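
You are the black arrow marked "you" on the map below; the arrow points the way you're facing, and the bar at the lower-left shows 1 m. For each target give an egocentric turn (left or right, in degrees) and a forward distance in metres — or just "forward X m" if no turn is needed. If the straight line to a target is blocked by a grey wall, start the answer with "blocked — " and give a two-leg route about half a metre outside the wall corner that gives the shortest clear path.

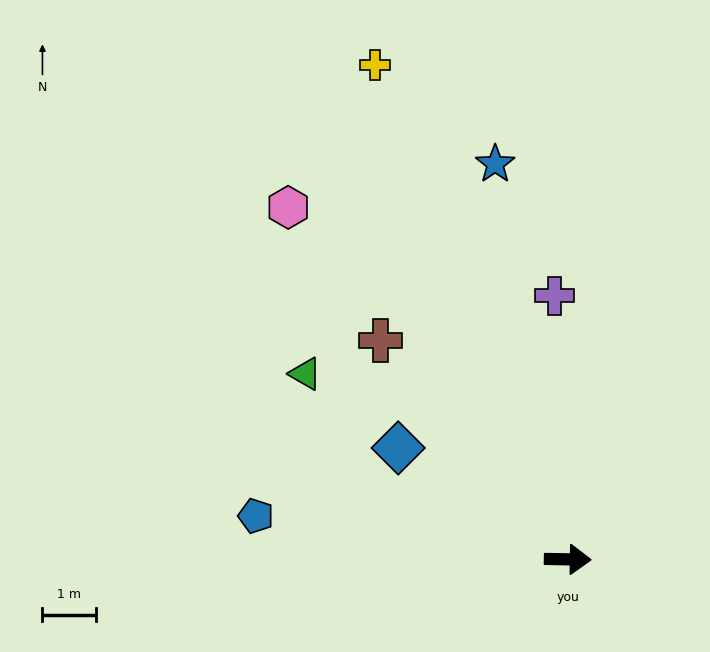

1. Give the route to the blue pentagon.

turn left 173°, forward 5.8 m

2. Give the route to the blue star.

turn left 101°, forward 7.4 m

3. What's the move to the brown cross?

turn left 132°, forward 5.3 m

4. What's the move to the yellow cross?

turn left 112°, forward 9.8 m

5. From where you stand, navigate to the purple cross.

turn left 94°, forward 4.9 m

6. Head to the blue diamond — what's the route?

turn left 148°, forward 3.8 m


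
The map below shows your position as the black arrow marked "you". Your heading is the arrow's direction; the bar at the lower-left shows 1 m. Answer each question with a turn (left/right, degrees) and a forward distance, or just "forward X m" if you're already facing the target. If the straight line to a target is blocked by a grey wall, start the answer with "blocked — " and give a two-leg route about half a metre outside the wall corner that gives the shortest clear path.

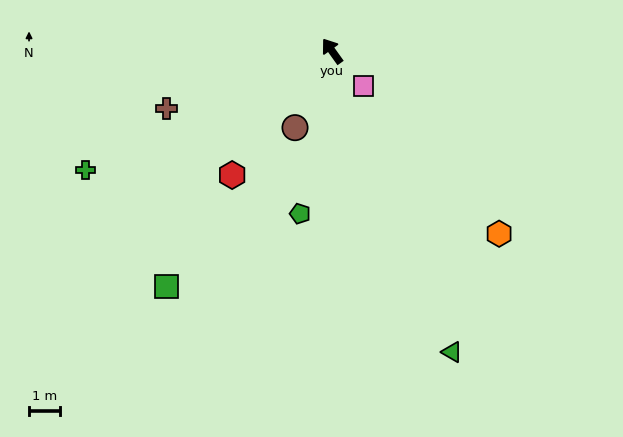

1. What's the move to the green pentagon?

turn left 133°, forward 5.3 m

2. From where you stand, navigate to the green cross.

turn left 80°, forward 8.8 m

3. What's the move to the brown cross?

turn left 73°, forward 5.6 m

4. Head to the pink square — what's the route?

turn right 174°, forward 1.5 m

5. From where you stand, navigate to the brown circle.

turn left 119°, forward 2.7 m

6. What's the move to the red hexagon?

turn left 106°, forward 5.1 m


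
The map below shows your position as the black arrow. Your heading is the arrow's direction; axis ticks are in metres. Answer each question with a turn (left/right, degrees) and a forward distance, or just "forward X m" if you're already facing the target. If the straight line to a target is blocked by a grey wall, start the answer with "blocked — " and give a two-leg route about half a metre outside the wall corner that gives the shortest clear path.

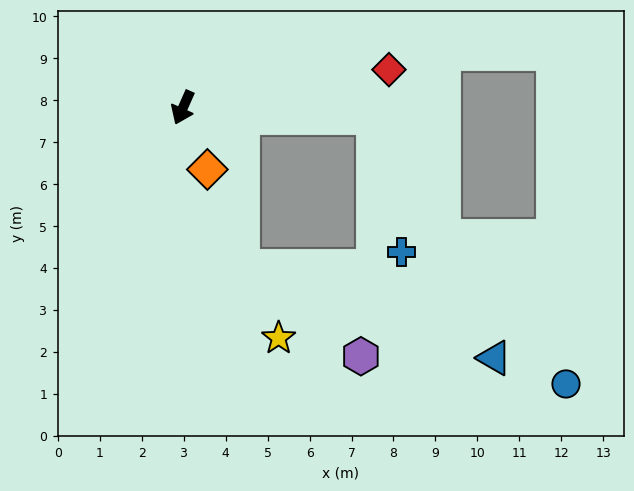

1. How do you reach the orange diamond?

turn left 45°, forward 1.6 m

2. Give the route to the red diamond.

turn left 124°, forward 5.0 m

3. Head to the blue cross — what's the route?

blocked — turn left 111°, forward 4.6 m, then turn right 75°, forward 3.3 m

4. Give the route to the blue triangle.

blocked — turn left 111°, forward 4.6 m, then turn right 61°, forward 6.4 m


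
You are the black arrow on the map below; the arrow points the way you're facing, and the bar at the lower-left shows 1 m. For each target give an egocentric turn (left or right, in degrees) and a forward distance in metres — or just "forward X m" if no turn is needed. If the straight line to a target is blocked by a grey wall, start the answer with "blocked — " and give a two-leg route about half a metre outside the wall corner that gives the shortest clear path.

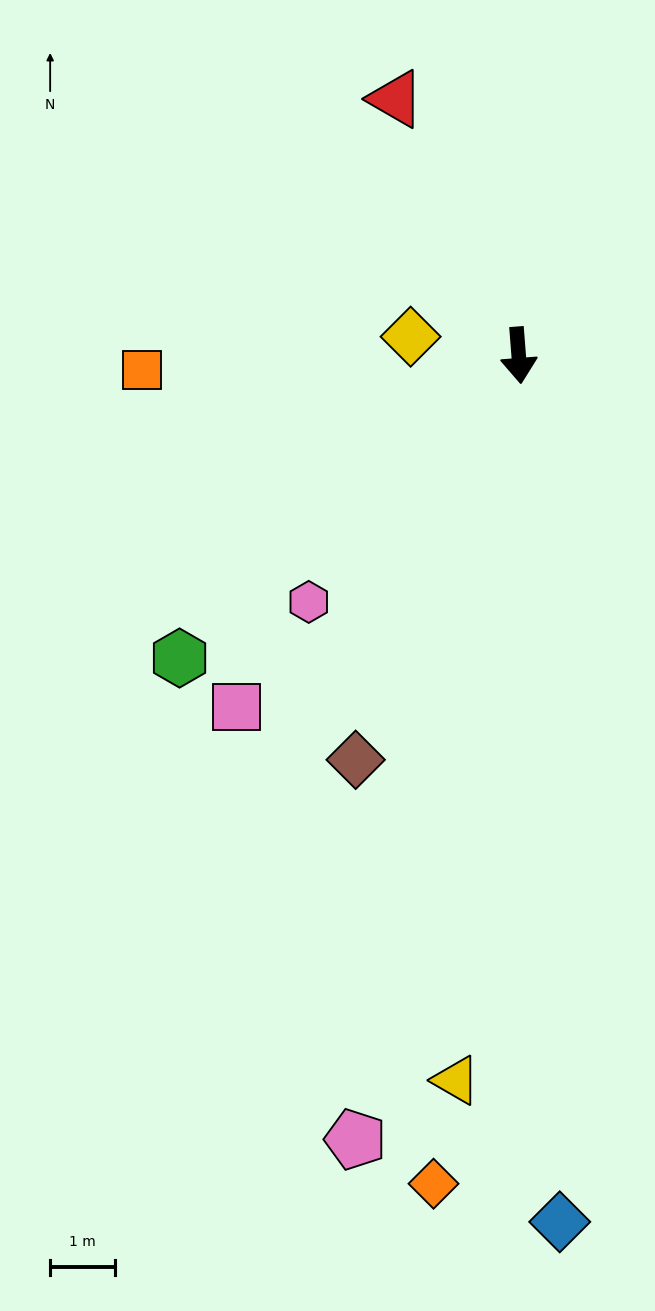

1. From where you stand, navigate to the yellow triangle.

turn right 9°, forward 11.2 m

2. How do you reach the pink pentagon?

turn right 16°, forward 12.3 m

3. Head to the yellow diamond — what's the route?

turn right 104°, forward 1.7 m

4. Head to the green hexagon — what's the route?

turn right 53°, forward 7.0 m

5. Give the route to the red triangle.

turn right 159°, forward 4.4 m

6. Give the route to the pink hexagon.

turn right 45°, forward 5.0 m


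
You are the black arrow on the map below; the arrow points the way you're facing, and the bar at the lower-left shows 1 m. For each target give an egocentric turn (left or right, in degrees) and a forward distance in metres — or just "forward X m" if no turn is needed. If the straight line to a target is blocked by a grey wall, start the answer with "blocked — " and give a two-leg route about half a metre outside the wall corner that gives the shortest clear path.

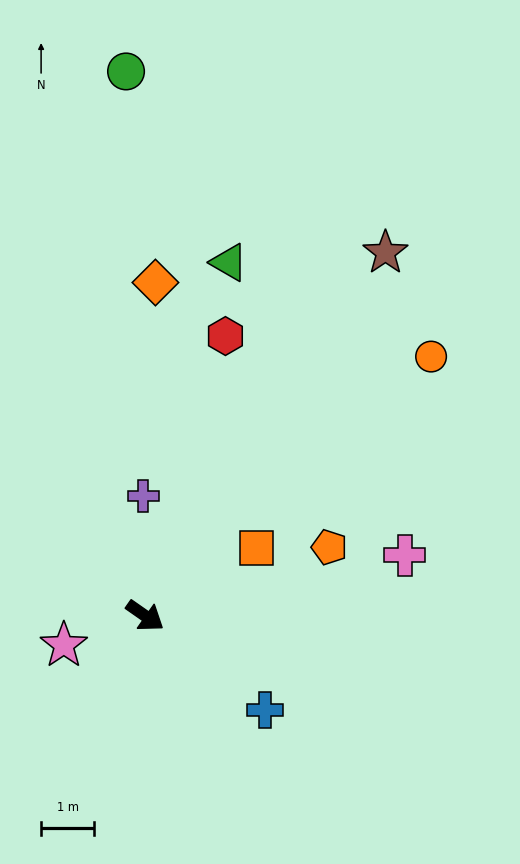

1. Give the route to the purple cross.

turn left 126°, forward 2.3 m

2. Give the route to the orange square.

turn left 66°, forward 2.5 m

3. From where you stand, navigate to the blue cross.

turn right 3°, forward 2.9 m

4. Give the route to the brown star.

turn left 91°, forward 8.2 m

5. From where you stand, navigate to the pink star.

turn right 125°, forward 1.6 m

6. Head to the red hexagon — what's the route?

turn left 109°, forward 5.5 m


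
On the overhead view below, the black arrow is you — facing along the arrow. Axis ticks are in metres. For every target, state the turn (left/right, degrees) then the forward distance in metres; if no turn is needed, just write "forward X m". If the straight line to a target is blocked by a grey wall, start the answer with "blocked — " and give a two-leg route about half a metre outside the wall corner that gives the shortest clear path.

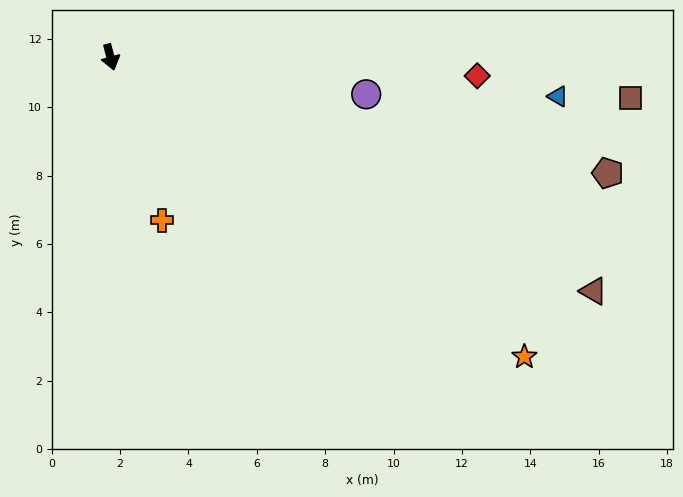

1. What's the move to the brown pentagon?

turn left 62°, forward 14.9 m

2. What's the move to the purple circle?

turn left 67°, forward 7.6 m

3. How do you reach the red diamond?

turn left 72°, forward 10.7 m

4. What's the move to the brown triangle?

turn left 49°, forward 15.7 m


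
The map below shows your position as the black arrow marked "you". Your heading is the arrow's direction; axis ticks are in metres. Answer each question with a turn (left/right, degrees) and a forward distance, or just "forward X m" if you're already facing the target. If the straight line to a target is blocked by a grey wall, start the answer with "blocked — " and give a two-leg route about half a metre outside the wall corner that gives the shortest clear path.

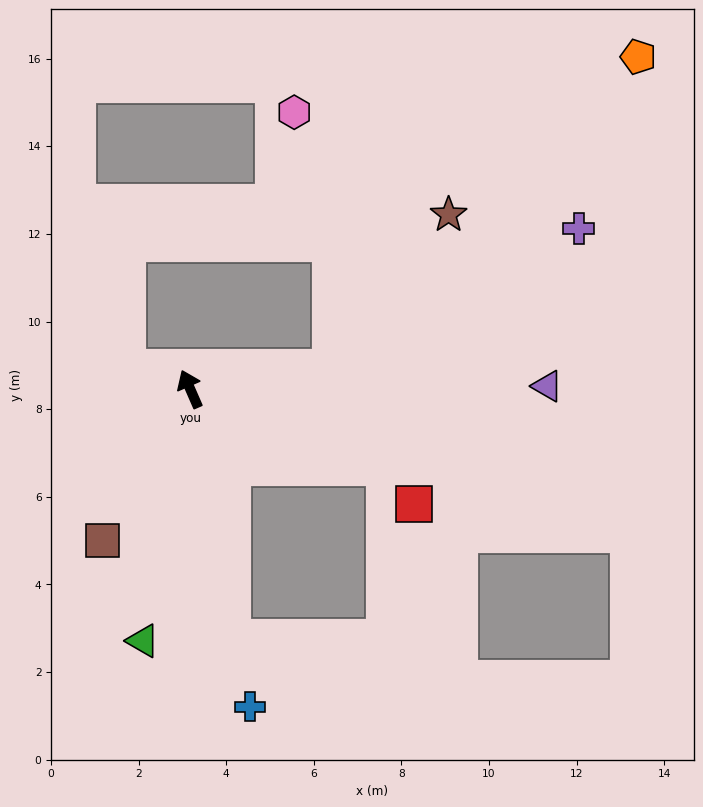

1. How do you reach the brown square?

turn left 126°, forward 4.0 m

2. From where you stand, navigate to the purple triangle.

turn right 113°, forward 8.2 m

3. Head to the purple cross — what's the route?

blocked — turn right 105°, forward 3.3 m, then turn left 21°, forward 6.5 m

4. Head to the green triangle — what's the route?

turn left 146°, forward 5.8 m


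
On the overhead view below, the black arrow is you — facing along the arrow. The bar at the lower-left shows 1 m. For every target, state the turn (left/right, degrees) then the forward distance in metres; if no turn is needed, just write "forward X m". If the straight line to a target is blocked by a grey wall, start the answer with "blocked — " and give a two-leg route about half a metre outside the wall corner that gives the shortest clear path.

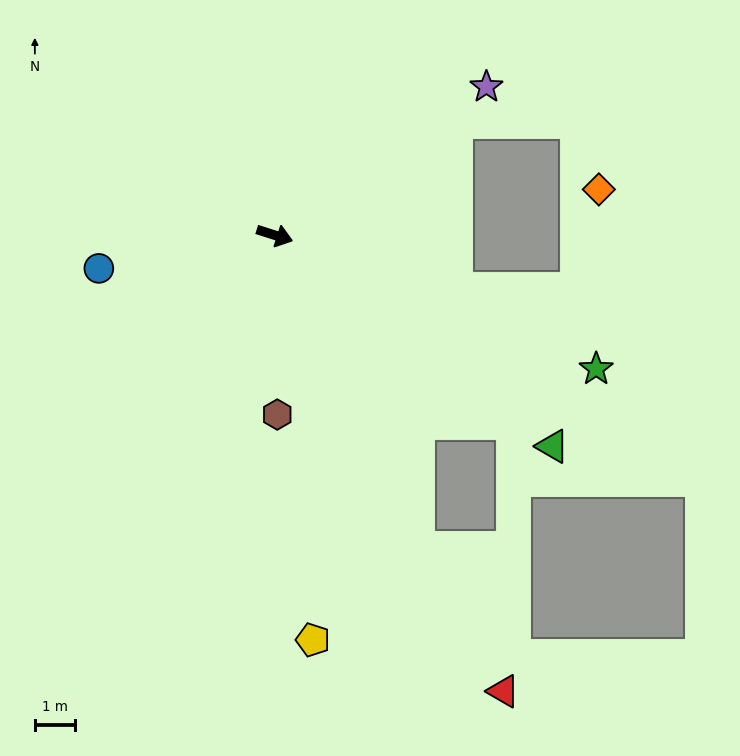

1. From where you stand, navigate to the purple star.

turn left 53°, forward 6.5 m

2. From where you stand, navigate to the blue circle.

turn right 152°, forward 4.5 m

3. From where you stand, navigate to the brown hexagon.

turn right 71°, forward 4.5 m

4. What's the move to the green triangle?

turn right 20°, forward 8.7 m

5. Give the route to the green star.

turn right 5°, forward 8.7 m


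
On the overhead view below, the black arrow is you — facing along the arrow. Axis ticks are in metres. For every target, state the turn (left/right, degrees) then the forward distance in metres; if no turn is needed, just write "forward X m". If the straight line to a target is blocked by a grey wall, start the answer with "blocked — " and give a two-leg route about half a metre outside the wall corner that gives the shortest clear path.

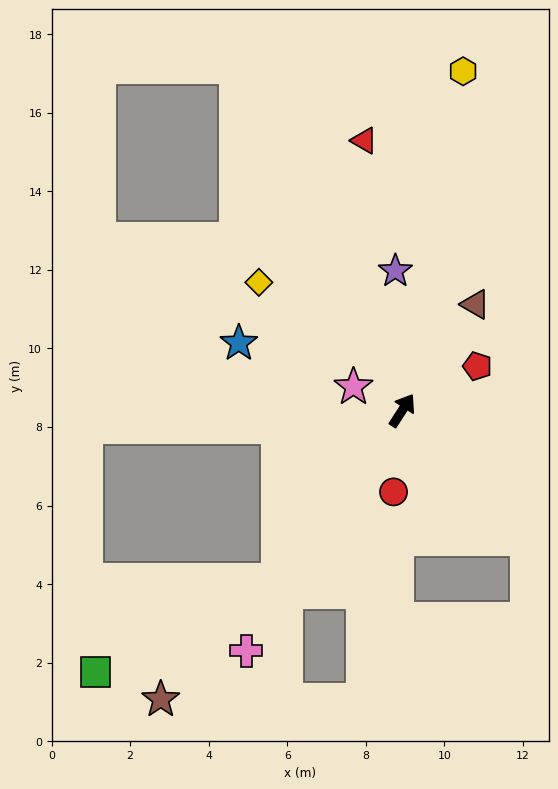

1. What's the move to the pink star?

turn left 97°, forward 1.4 m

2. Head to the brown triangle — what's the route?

forward 3.3 m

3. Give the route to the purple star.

turn left 36°, forward 3.6 m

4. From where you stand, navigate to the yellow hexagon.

turn left 23°, forward 8.8 m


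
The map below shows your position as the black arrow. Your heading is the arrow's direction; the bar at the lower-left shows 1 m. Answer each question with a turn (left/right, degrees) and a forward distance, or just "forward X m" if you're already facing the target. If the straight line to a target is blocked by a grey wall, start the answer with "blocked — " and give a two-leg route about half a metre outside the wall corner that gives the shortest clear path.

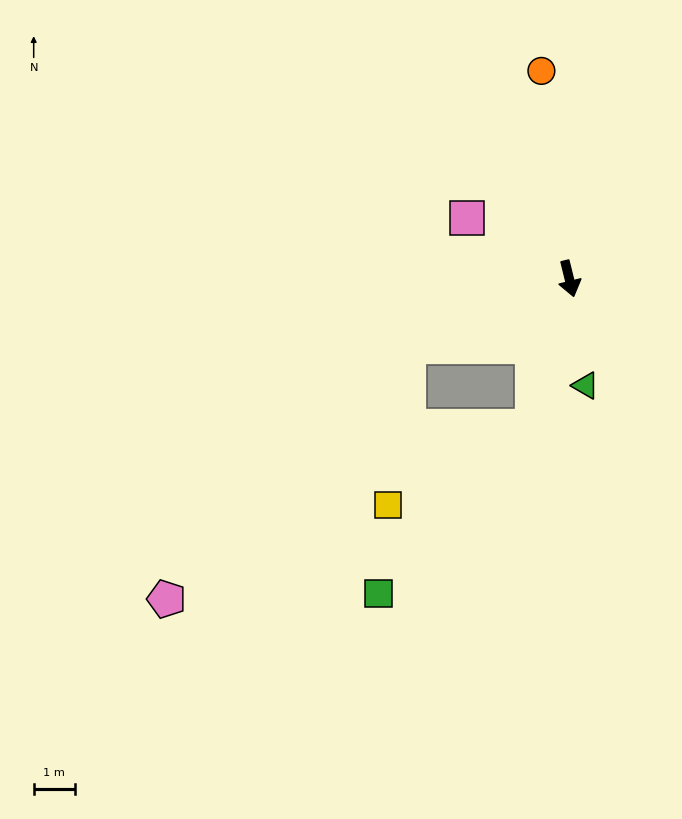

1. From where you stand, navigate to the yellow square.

blocked — turn right 28°, forward 3.7 m, then turn right 48°, forward 4.0 m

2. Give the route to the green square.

blocked — turn right 28°, forward 3.7 m, then turn right 29°, forward 5.5 m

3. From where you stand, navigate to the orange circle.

turn left 174°, forward 5.1 m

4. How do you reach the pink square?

turn right 135°, forward 2.9 m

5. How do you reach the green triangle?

turn right 5°, forward 2.6 m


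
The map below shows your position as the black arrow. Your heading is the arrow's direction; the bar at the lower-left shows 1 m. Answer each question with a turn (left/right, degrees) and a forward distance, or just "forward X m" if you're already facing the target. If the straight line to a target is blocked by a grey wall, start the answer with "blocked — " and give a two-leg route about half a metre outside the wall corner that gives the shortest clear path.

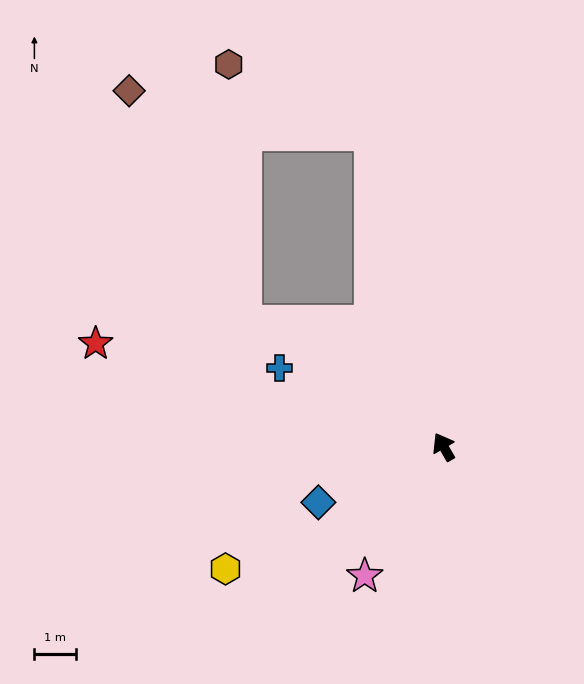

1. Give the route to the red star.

turn left 43°, forward 8.6 m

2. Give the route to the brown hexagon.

blocked — turn right 17°, forward 7.7 m, then turn left 51°, forward 3.8 m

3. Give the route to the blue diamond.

turn left 84°, forward 3.3 m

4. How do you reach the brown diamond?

blocked — turn right 17°, forward 7.7 m, then turn left 67°, forward 5.9 m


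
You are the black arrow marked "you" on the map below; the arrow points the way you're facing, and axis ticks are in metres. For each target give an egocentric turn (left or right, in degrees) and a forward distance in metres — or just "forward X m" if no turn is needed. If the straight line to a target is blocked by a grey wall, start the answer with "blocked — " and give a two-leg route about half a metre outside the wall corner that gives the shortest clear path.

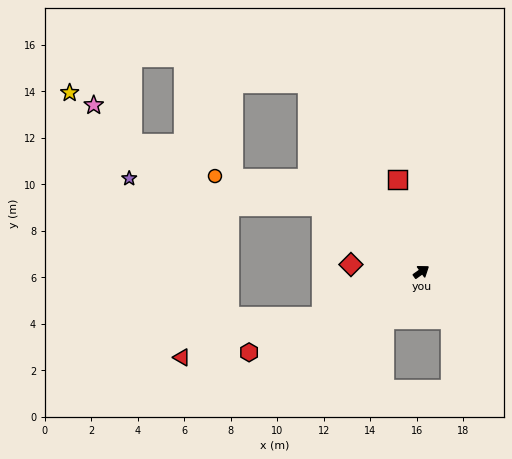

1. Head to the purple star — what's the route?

blocked — turn left 112°, forward 5.1 m, then turn left 24°, forward 8.4 m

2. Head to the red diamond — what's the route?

turn left 139°, forward 3.0 m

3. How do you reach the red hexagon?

turn left 170°, forward 8.2 m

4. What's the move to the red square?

turn left 69°, forward 4.1 m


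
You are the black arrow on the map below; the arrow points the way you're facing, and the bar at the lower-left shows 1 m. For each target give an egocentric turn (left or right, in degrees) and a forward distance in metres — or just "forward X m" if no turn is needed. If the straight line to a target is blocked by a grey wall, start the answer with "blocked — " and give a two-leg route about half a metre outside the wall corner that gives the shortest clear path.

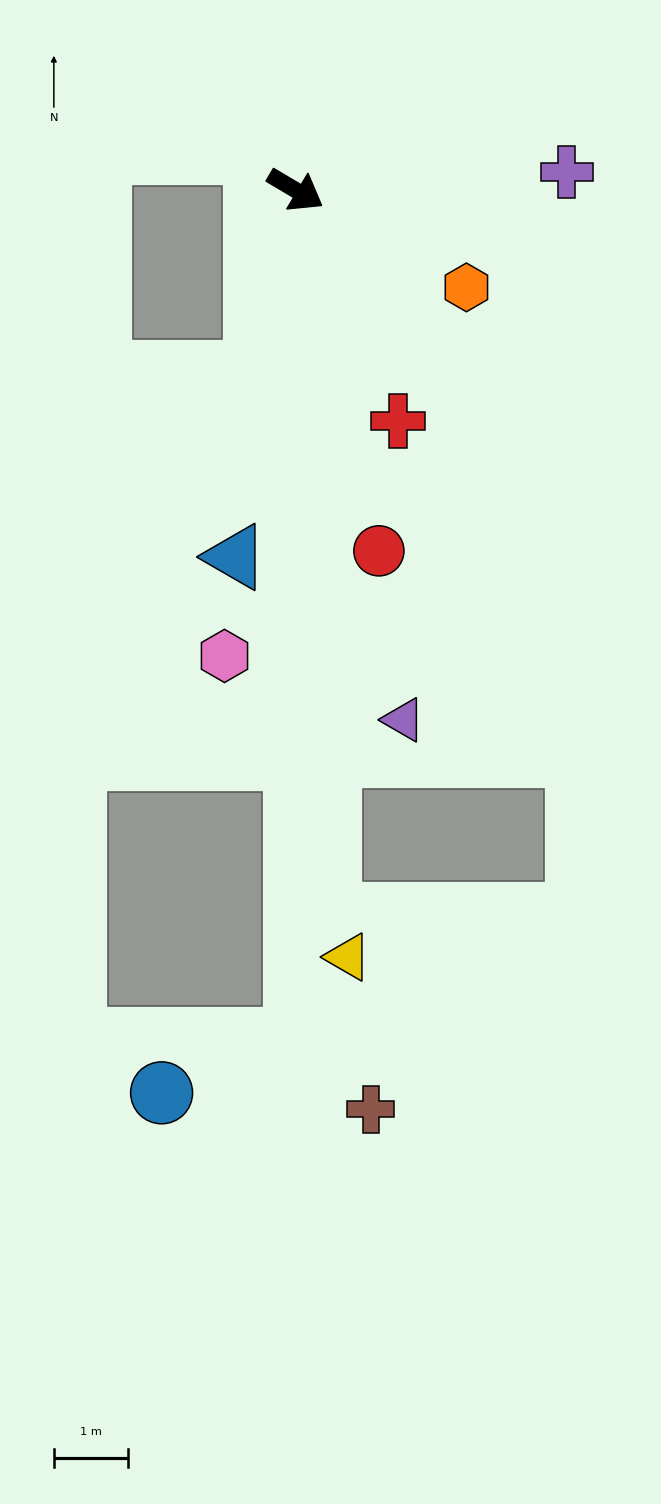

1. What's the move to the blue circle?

blocked — turn right 59°, forward 11.4 m, then turn right 68°, forward 1.9 m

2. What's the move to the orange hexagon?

forward 2.6 m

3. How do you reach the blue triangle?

turn right 69°, forward 5.0 m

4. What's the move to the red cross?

turn right 35°, forward 3.4 m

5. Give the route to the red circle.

turn right 46°, forward 5.0 m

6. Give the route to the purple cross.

turn left 35°, forward 3.6 m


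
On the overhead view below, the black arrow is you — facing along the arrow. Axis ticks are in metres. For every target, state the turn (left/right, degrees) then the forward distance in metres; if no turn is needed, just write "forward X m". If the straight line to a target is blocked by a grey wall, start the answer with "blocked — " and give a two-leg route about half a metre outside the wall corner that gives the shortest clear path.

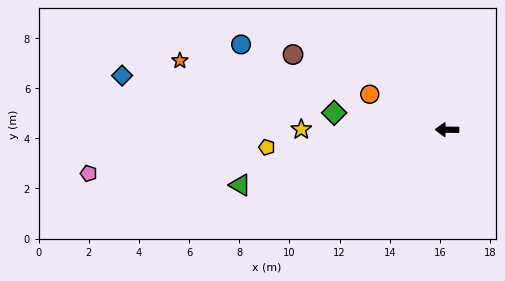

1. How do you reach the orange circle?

turn right 24°, forward 3.4 m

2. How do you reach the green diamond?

turn right 8°, forward 4.6 m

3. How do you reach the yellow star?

forward 5.8 m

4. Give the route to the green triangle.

turn left 16°, forward 8.5 m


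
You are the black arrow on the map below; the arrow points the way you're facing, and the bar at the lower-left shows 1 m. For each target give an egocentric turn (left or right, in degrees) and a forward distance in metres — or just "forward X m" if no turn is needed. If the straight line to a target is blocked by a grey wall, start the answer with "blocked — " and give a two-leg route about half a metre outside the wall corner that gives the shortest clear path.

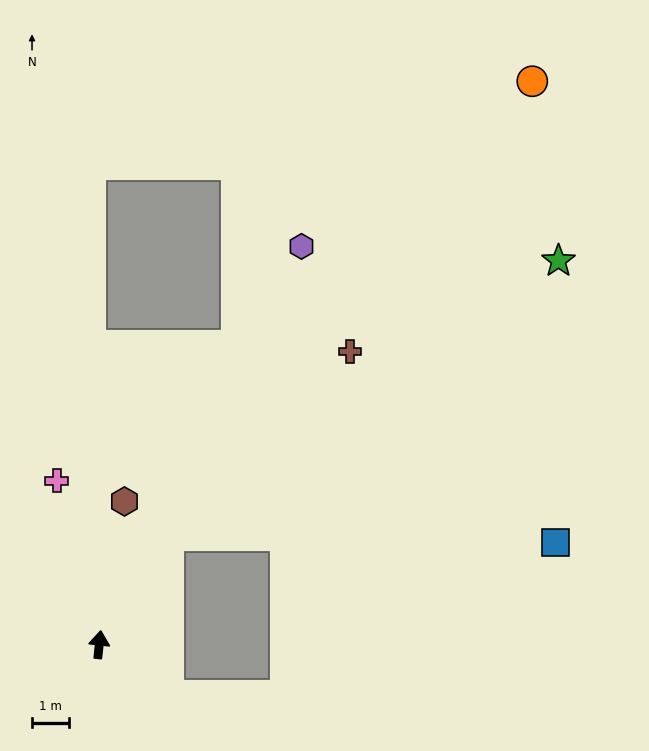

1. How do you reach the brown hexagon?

turn right 4°, forward 3.9 m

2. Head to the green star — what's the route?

blocked — turn right 26°, forward 3.5 m, then turn right 23°, forward 12.7 m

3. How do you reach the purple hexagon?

turn right 21°, forward 11.9 m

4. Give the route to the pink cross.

turn left 21°, forward 4.5 m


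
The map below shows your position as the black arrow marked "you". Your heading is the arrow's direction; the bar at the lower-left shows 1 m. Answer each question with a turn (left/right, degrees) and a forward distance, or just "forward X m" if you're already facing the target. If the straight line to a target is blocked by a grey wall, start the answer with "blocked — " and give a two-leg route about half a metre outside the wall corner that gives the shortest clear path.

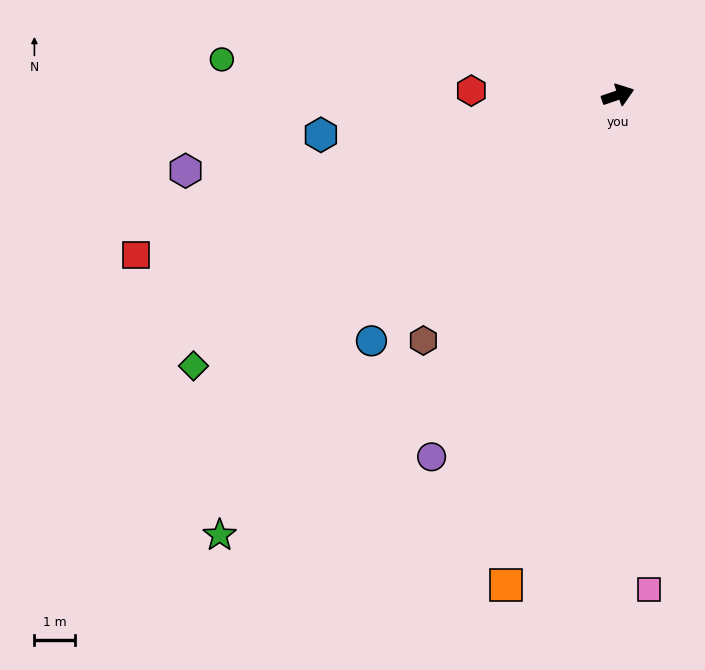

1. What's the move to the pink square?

turn right 105°, forward 12.1 m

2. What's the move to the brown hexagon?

turn right 147°, forward 7.6 m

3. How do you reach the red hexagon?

turn left 159°, forward 3.6 m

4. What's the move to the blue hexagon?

turn left 169°, forward 7.3 m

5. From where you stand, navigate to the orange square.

turn right 122°, forward 12.3 m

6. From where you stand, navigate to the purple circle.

turn right 136°, forward 9.9 m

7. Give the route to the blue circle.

turn right 154°, forward 8.5 m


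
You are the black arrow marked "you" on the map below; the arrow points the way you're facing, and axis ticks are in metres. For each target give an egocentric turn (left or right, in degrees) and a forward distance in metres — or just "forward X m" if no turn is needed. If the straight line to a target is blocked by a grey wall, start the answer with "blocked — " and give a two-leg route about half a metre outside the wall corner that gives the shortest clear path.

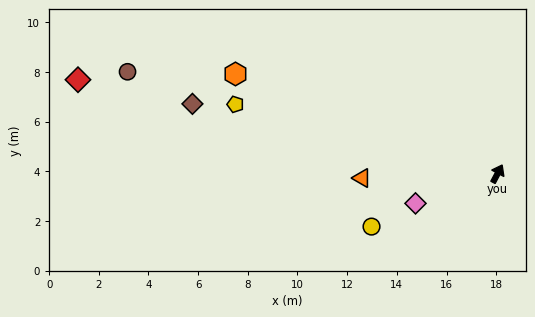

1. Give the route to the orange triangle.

turn left 120°, forward 5.5 m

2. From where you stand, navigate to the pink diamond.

turn left 138°, forward 3.5 m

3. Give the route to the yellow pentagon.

turn left 103°, forward 10.9 m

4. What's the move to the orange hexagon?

turn left 97°, forward 11.3 m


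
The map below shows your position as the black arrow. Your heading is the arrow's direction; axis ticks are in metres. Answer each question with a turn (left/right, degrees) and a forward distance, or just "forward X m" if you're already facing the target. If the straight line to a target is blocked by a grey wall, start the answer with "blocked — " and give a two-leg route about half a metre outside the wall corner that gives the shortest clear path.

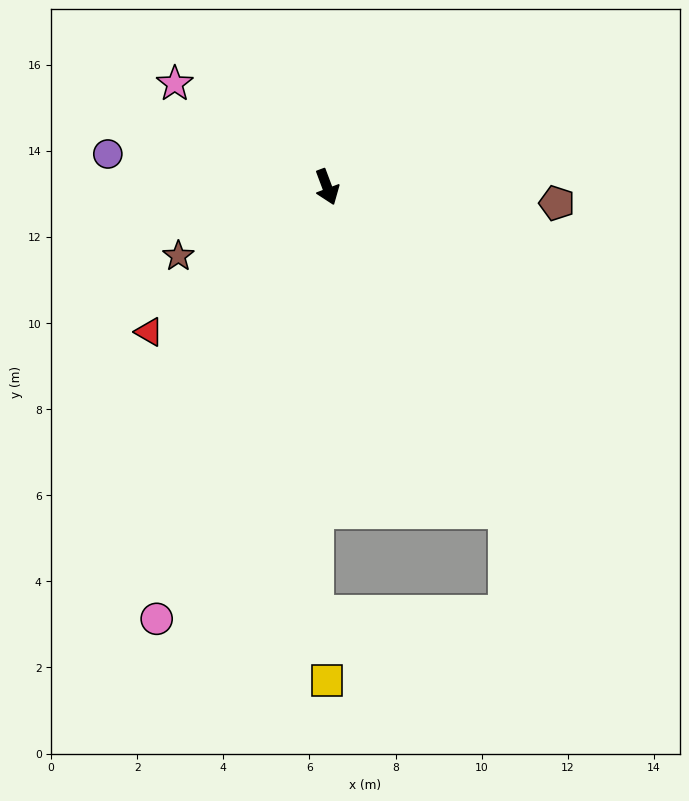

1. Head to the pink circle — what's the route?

turn right 42°, forward 10.8 m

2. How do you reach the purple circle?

turn right 119°, forward 5.1 m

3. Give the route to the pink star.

turn right 145°, forward 4.3 m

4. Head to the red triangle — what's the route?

turn right 71°, forward 5.3 m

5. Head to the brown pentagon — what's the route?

turn left 65°, forward 5.4 m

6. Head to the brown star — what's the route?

turn right 86°, forward 3.8 m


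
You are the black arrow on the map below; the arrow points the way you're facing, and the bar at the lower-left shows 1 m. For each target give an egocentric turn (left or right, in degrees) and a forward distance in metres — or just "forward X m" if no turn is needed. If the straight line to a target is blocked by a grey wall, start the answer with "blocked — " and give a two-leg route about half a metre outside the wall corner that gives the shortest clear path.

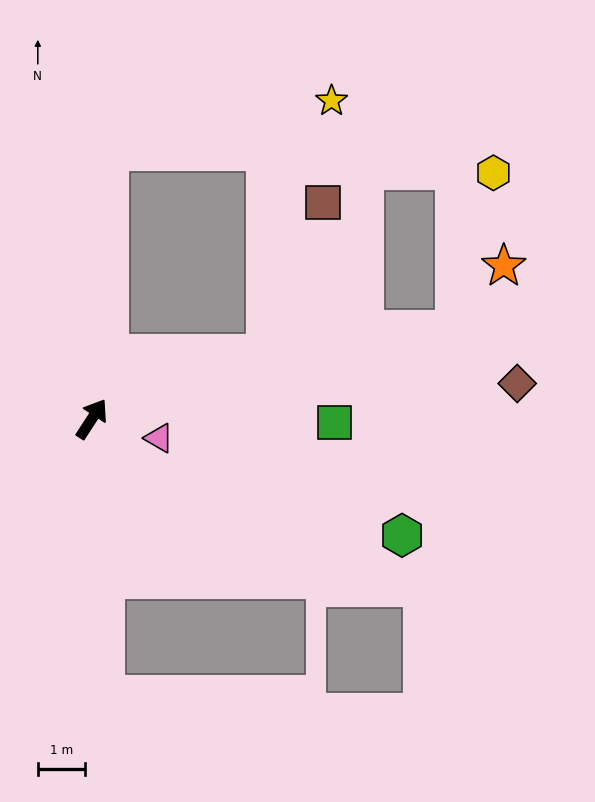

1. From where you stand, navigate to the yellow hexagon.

blocked — turn right 43°, forward 8.0 m, then turn left 62°, forward 3.4 m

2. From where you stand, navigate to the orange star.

blocked — turn right 43°, forward 8.0 m, then turn left 39°, forward 1.7 m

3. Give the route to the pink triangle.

turn right 73°, forward 1.5 m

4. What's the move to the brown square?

blocked — turn right 37°, forward 4.0 m, then turn left 49°, forward 3.4 m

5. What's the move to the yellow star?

blocked — turn left 29°, forward 5.7 m, then turn right 73°, forward 4.9 m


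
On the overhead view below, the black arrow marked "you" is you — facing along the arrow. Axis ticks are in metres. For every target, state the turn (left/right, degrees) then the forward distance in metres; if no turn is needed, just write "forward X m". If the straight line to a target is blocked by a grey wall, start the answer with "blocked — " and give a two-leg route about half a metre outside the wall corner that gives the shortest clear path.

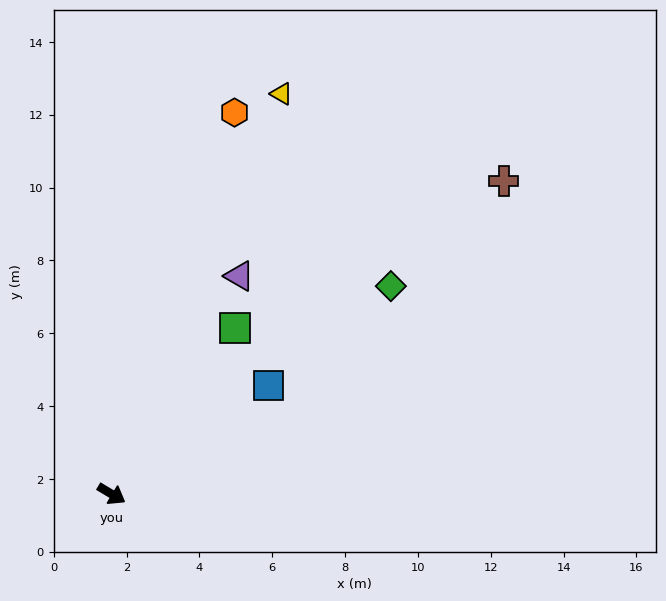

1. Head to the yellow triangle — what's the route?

turn left 98°, forward 11.9 m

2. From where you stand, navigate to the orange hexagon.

turn left 103°, forward 11.0 m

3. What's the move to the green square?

turn left 84°, forward 5.7 m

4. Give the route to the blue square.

turn left 66°, forward 5.2 m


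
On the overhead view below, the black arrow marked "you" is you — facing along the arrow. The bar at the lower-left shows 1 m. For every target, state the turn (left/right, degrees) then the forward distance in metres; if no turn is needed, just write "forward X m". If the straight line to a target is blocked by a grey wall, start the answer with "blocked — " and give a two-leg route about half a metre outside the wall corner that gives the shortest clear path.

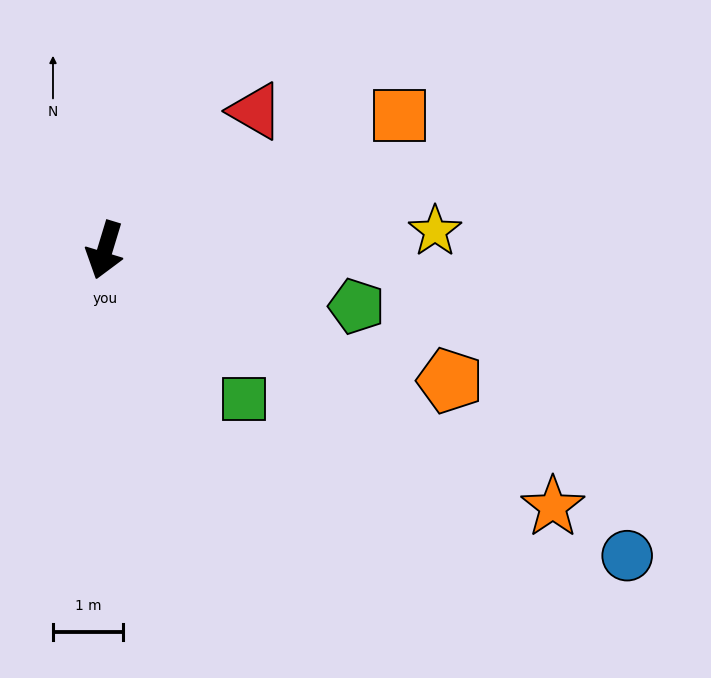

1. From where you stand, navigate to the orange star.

turn left 77°, forward 7.4 m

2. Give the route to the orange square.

turn left 131°, forward 4.6 m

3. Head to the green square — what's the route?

turn left 60°, forward 2.9 m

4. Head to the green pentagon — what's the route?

turn left 94°, forward 3.7 m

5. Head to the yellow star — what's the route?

turn left 110°, forward 4.7 m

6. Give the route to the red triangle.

turn left 150°, forward 2.9 m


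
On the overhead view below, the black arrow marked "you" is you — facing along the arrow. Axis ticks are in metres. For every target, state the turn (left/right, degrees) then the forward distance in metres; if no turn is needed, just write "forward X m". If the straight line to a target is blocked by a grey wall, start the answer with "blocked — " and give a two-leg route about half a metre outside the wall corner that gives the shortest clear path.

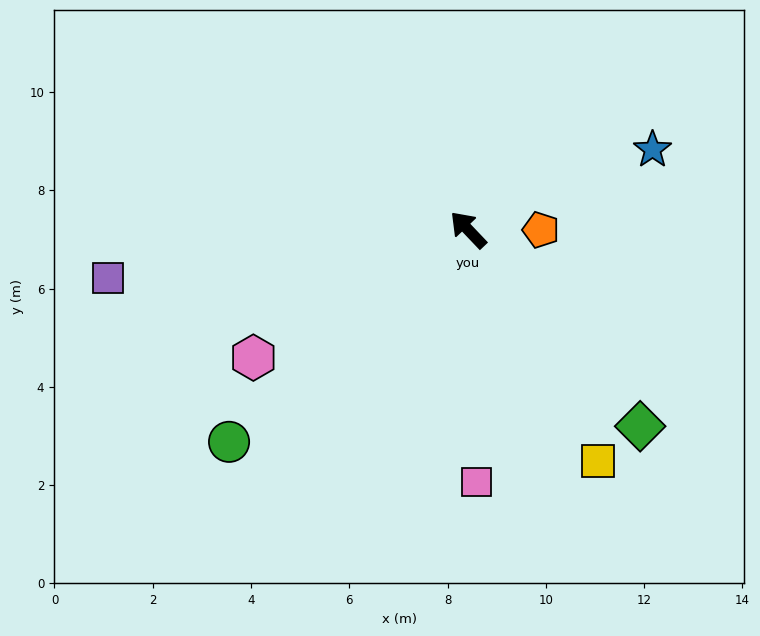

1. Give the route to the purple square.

turn left 54°, forward 7.4 m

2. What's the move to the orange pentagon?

turn right 134°, forward 1.5 m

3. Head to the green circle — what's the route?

turn left 88°, forward 6.5 m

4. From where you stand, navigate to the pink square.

turn left 138°, forward 5.1 m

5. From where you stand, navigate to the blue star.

turn right 110°, forward 4.1 m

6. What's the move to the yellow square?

turn left 166°, forward 5.4 m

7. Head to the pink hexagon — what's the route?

turn left 77°, forward 5.1 m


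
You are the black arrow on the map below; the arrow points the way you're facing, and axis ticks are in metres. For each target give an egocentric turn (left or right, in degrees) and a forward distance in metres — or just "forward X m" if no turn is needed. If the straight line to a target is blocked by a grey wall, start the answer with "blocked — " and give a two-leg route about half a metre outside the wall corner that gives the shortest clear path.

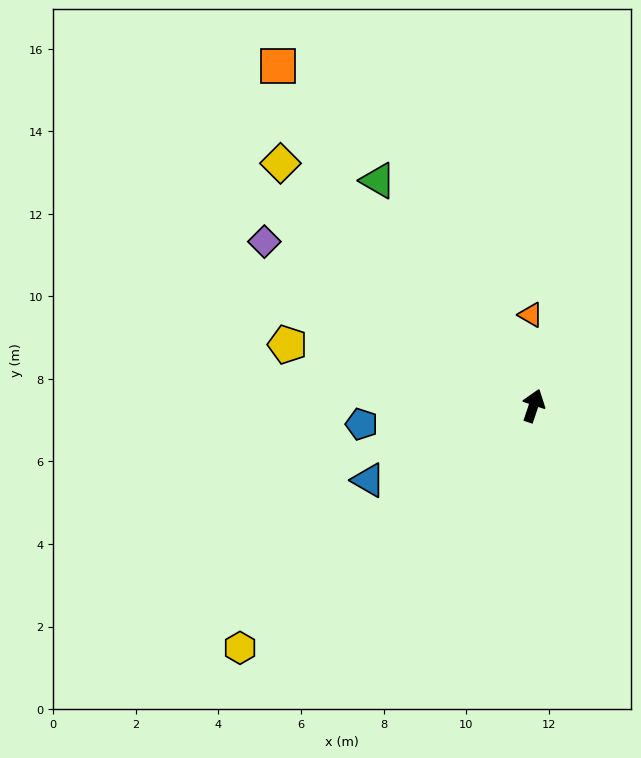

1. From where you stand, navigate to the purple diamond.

turn left 77°, forward 7.6 m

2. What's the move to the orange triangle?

turn left 20°, forward 2.2 m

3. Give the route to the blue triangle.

turn left 133°, forward 4.4 m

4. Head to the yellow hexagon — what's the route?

turn left 148°, forward 9.2 m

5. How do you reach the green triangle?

turn left 53°, forward 6.6 m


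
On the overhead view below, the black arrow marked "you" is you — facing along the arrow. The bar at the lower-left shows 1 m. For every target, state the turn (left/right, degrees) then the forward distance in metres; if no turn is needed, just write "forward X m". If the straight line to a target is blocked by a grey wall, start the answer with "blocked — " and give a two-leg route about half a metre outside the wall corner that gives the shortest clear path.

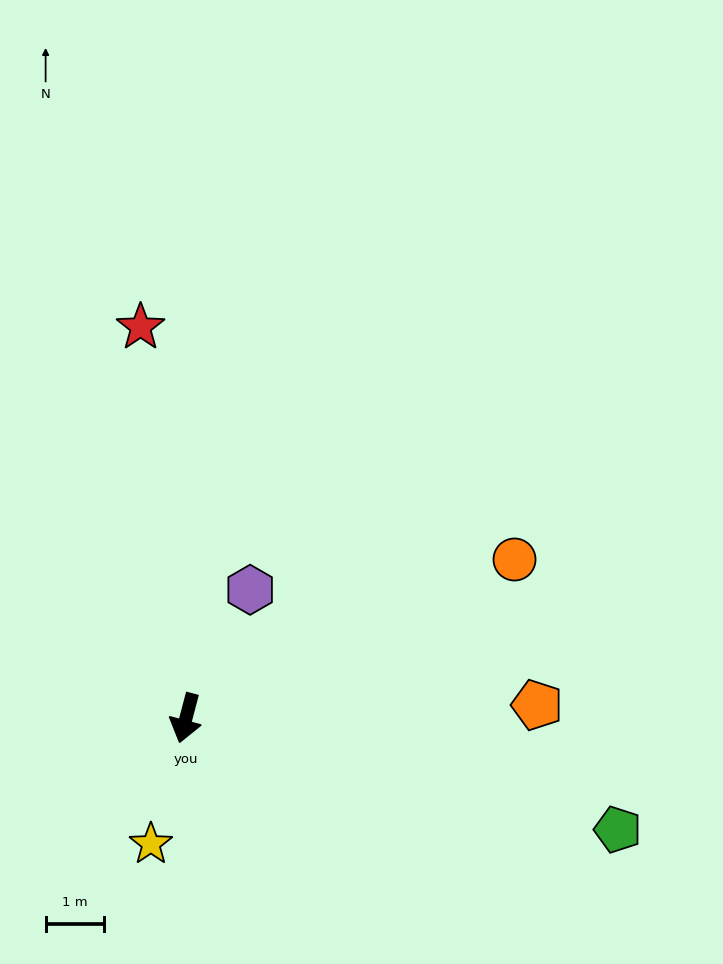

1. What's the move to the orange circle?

turn left 130°, forward 6.3 m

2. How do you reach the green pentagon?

turn left 90°, forward 7.6 m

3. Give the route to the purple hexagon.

turn left 168°, forward 2.5 m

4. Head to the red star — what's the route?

turn right 159°, forward 6.7 m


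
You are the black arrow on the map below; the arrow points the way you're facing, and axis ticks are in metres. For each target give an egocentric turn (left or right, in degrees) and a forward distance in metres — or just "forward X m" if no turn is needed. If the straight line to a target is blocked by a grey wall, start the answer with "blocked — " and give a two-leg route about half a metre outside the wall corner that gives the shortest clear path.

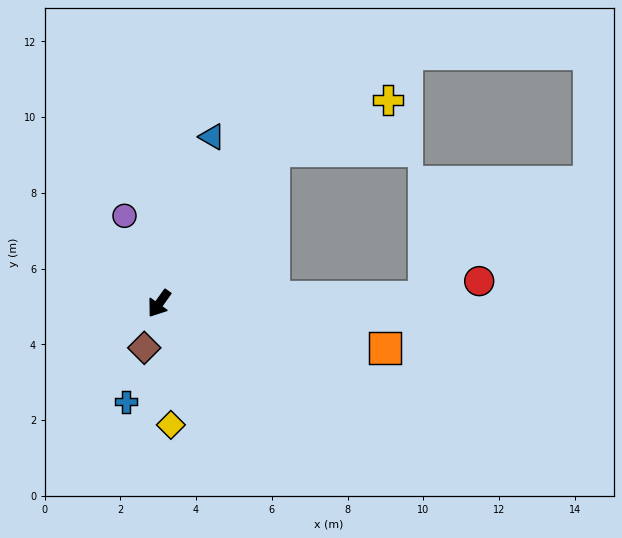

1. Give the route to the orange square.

turn left 115°, forward 6.1 m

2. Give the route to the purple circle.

turn right 123°, forward 2.5 m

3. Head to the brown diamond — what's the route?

turn left 17°, forward 1.2 m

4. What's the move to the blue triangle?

turn right 162°, forward 4.6 m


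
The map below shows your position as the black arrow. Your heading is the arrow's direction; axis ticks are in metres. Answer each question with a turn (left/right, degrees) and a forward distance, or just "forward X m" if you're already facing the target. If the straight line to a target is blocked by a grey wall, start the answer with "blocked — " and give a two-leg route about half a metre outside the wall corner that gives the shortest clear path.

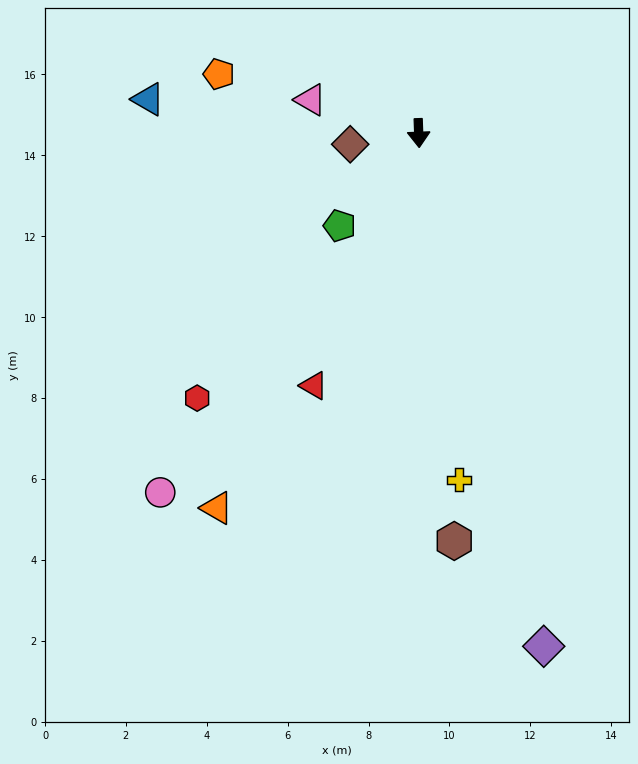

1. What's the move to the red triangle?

turn right 25°, forward 6.8 m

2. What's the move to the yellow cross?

turn left 5°, forward 8.6 m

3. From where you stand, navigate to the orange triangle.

turn right 30°, forward 10.5 m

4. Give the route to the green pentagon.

turn right 43°, forward 3.0 m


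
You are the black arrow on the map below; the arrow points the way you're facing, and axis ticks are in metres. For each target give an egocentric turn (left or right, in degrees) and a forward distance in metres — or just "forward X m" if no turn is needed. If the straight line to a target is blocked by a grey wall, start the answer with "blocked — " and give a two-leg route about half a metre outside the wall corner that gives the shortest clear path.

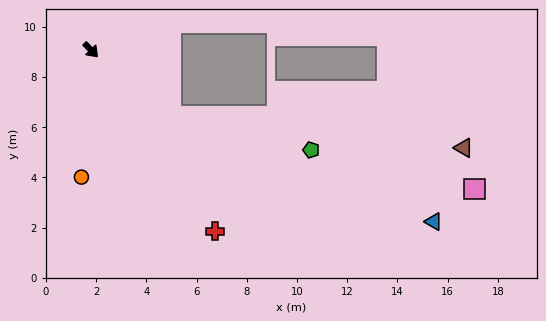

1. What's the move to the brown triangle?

blocked — turn left 7°, forward 4.1 m, then turn left 33°, forward 11.7 m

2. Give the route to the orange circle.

turn right 48°, forward 5.1 m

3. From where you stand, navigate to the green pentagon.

blocked — turn left 7°, forward 4.1 m, then turn left 26°, forward 5.8 m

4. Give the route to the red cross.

turn right 9°, forward 8.8 m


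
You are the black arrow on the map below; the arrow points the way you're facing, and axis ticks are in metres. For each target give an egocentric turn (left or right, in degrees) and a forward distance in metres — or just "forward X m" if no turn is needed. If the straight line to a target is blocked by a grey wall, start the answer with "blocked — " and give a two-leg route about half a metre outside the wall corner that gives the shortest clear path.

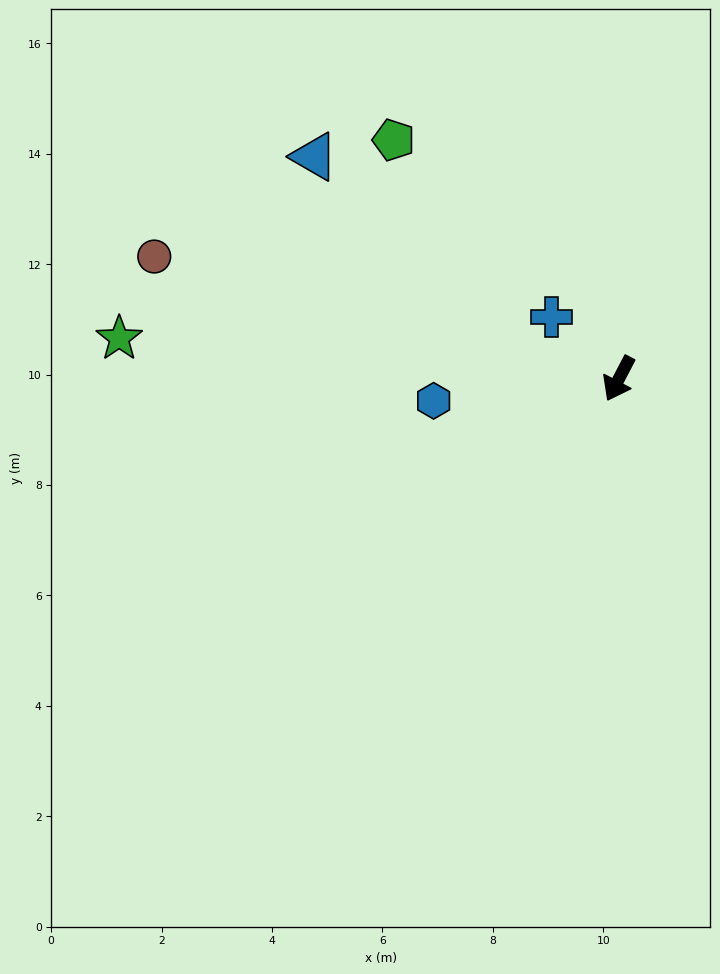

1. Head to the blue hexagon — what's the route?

turn right 56°, forward 3.4 m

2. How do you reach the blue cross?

turn right 105°, forward 1.7 m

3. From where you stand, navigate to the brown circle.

turn right 77°, forward 8.7 m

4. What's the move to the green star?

turn right 67°, forward 9.1 m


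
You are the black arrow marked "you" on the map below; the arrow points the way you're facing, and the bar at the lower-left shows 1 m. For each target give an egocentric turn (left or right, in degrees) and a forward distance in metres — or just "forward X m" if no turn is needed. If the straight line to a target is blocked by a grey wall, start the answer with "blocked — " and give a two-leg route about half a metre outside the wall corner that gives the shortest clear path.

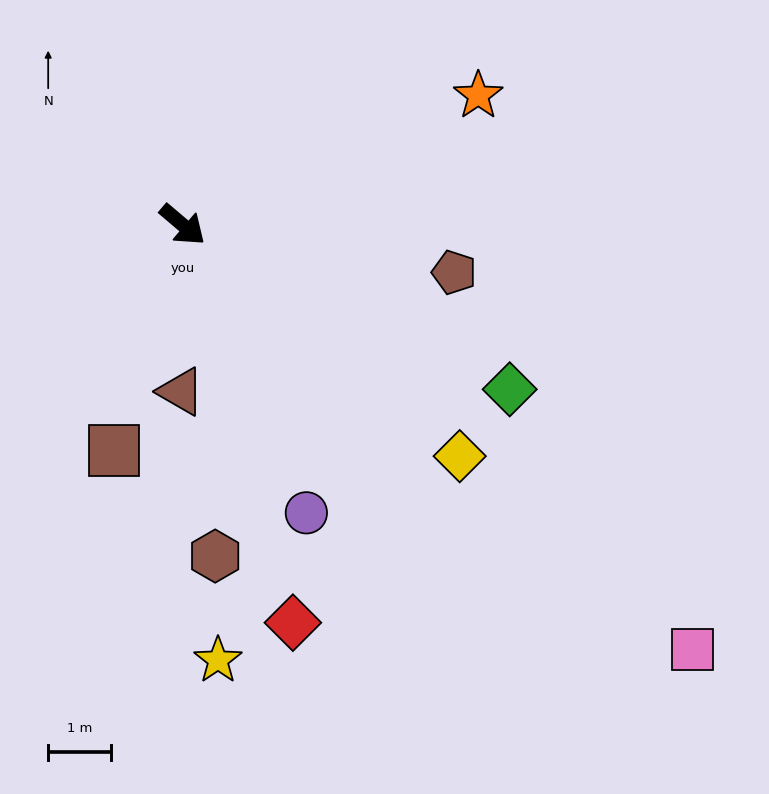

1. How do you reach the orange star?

turn left 64°, forward 5.1 m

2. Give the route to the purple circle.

turn right 26°, forward 5.0 m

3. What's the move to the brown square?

turn right 67°, forward 3.8 m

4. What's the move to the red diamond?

turn right 34°, forward 6.6 m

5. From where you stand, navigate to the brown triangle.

turn right 50°, forward 2.7 m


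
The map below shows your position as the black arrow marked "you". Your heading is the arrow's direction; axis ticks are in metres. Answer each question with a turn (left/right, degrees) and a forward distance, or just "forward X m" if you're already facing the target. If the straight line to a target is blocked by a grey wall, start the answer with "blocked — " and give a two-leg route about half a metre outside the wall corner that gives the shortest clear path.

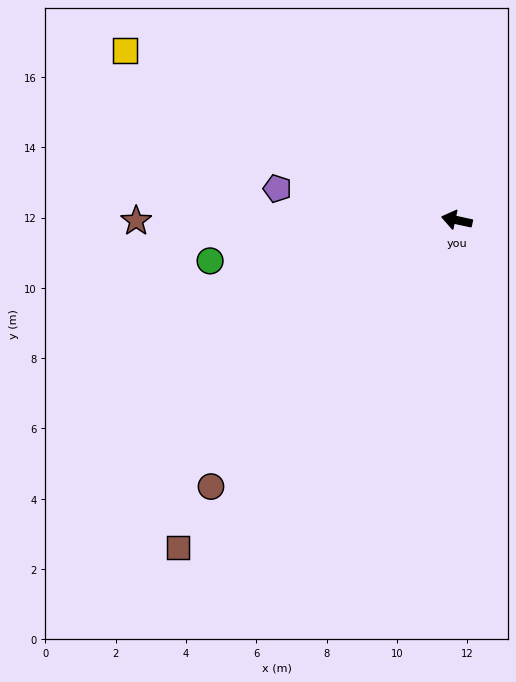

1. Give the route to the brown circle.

turn left 60°, forward 10.3 m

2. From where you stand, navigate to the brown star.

turn left 12°, forward 9.1 m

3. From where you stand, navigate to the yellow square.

turn right 15°, forward 10.6 m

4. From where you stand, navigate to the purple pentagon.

turn left 2°, forward 5.2 m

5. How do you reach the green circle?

turn left 22°, forward 7.1 m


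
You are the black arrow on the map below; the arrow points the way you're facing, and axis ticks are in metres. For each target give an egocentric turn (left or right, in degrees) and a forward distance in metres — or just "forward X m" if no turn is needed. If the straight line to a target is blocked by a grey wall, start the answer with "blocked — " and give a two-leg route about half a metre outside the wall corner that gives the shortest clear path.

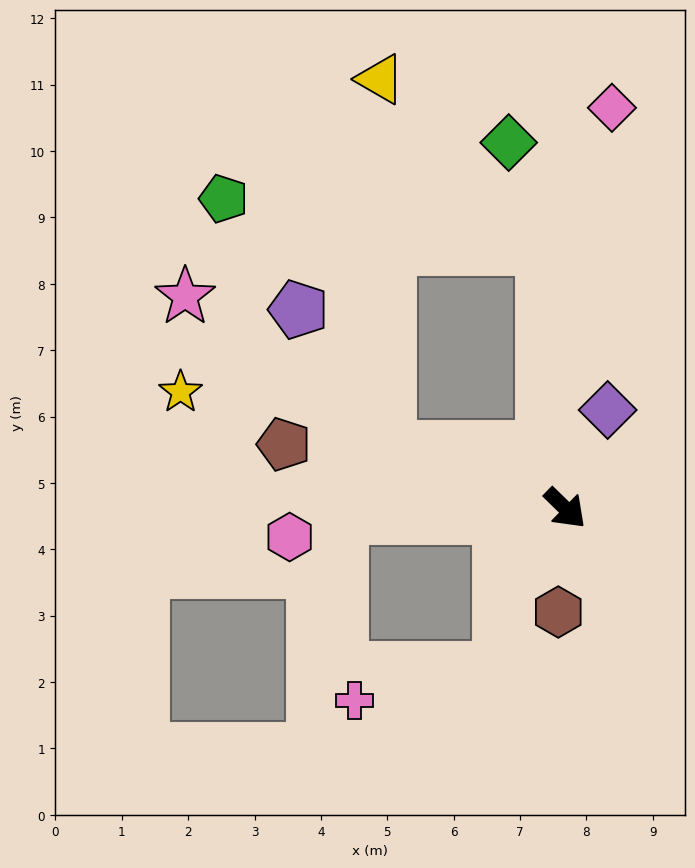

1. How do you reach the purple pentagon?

blocked — turn right 154°, forward 2.8 m, then turn right 39°, forward 2.5 m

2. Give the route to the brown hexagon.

turn right 50°, forward 1.6 m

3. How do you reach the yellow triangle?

blocked — turn left 139°, forward 4.0 m, then turn left 39°, forward 3.5 m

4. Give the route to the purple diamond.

turn left 111°, forward 1.6 m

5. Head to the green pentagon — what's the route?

blocked — turn left 139°, forward 4.0 m, then turn left 77°, forward 4.9 m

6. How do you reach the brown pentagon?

turn right 149°, forward 4.3 m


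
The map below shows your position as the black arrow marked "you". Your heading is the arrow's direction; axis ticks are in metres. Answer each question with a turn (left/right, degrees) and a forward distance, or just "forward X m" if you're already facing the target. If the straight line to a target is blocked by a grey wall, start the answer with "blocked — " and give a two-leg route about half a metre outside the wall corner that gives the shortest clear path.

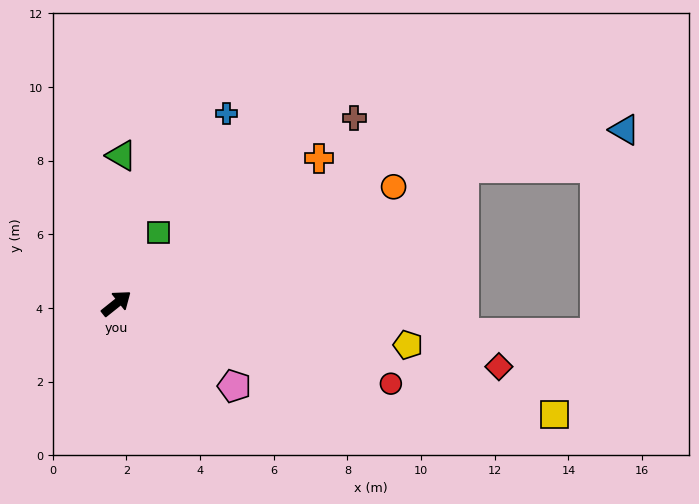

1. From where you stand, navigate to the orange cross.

turn right 3°, forward 6.8 m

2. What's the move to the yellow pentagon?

turn right 47°, forward 8.0 m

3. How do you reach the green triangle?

turn left 49°, forward 4.0 m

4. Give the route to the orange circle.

turn right 16°, forward 8.2 m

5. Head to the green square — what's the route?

turn left 21°, forward 2.2 m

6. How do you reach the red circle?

turn right 55°, forward 7.8 m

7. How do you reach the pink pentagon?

turn right 74°, forward 3.9 m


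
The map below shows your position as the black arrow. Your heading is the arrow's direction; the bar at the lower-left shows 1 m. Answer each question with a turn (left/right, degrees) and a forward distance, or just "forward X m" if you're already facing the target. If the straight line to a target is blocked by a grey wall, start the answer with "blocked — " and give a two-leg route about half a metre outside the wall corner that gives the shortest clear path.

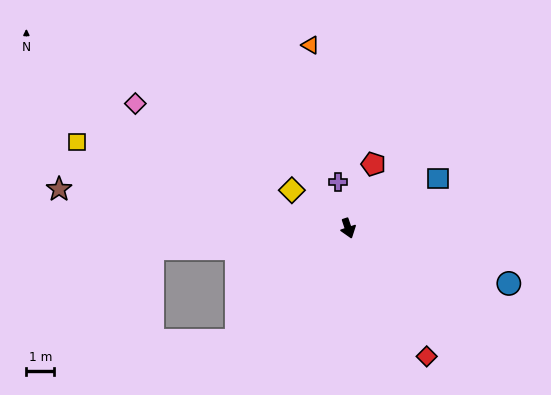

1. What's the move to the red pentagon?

turn left 140°, forward 2.5 m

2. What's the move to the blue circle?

turn left 53°, forward 6.1 m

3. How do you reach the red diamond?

turn left 13°, forward 5.4 m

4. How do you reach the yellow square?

turn right 126°, forward 10.3 m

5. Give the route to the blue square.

turn left 101°, forward 3.7 m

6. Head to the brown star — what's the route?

turn right 116°, forward 10.5 m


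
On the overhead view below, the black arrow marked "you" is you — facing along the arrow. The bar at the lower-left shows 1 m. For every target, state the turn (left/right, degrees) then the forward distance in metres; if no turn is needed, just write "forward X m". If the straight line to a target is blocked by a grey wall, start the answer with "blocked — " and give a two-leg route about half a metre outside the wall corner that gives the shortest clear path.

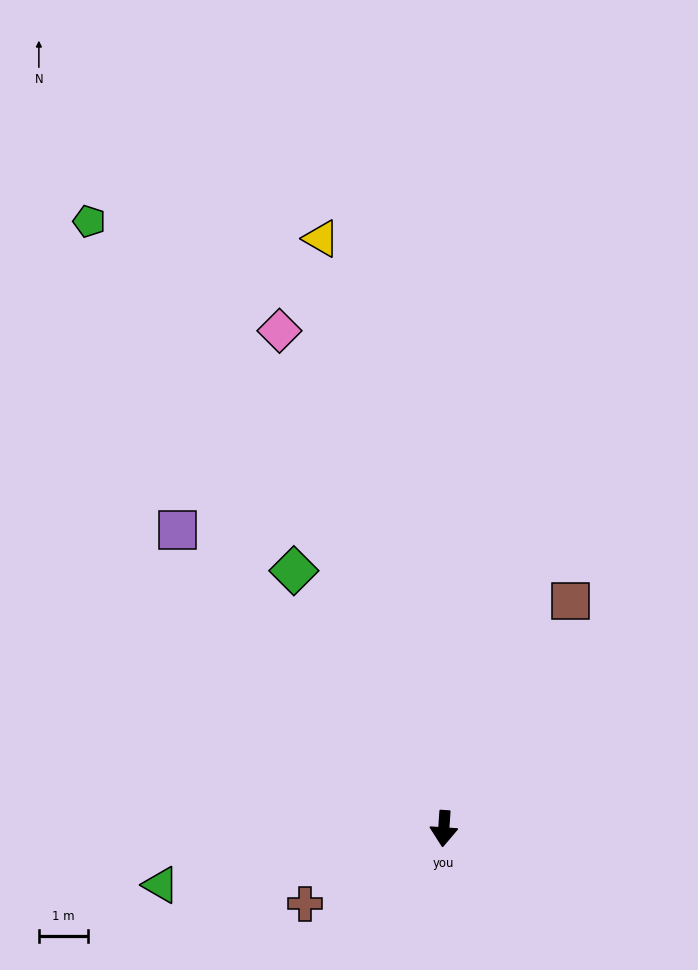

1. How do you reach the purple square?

turn right 134°, forward 8.1 m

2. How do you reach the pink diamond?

turn right 158°, forward 10.6 m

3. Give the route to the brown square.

turn left 155°, forward 5.3 m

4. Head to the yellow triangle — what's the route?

turn right 164°, forward 12.2 m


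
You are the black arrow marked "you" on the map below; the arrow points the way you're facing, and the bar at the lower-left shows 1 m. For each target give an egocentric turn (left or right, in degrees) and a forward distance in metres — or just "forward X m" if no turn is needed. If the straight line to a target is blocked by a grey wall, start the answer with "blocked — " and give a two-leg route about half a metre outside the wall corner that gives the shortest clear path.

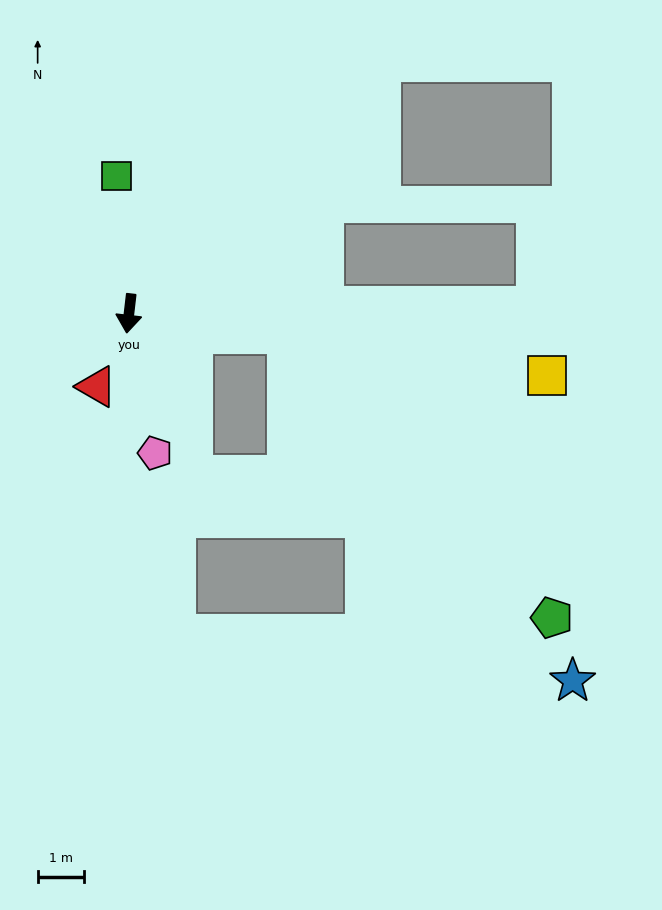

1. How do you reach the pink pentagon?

turn left 17°, forward 3.1 m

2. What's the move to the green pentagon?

blocked — turn left 89°, forward 3.5 m, then turn right 39°, forward 8.4 m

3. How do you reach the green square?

turn right 168°, forward 3.0 m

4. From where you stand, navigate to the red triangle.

turn right 17°, forward 1.7 m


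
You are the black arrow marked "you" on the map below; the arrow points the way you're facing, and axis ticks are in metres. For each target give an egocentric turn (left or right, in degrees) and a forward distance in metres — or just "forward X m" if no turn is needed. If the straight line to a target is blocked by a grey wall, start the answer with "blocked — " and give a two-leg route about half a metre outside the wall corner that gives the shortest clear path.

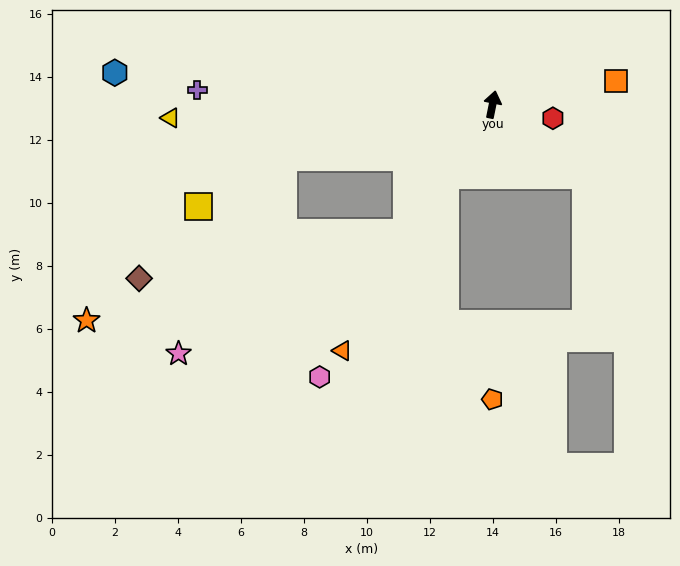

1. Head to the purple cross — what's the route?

turn left 99°, forward 9.4 m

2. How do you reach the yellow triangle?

turn left 104°, forward 10.2 m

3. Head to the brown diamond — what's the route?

blocked — turn left 157°, forward 4.9 m, then turn right 46°, forward 8.6 m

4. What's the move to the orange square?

turn right 68°, forward 4.0 m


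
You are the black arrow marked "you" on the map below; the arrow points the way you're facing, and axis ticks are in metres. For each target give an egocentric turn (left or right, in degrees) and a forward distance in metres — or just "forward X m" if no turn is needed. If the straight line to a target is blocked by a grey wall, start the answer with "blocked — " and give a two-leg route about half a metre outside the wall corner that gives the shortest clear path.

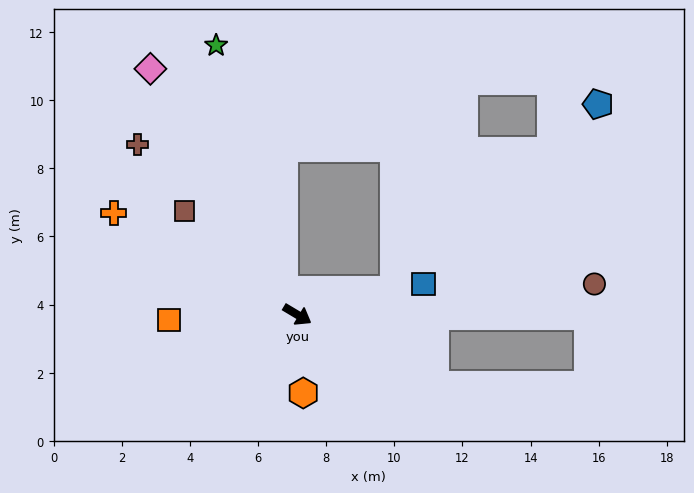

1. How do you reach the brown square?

turn left 168°, forward 4.5 m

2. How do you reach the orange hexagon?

turn right 55°, forward 2.3 m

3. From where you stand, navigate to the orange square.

turn right 147°, forward 3.8 m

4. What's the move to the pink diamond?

turn left 152°, forward 8.4 m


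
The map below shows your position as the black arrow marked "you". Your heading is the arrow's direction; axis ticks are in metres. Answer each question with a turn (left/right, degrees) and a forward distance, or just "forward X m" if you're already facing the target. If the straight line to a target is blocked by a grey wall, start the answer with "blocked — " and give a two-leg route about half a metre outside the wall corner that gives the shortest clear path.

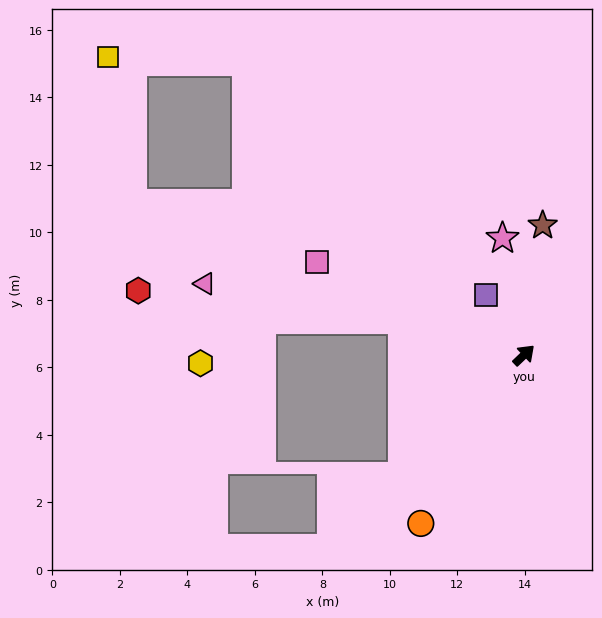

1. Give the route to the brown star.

turn left 38°, forward 3.9 m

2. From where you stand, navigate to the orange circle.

turn right 165°, forward 5.8 m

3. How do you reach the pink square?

turn left 112°, forward 6.7 m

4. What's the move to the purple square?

turn left 78°, forward 2.1 m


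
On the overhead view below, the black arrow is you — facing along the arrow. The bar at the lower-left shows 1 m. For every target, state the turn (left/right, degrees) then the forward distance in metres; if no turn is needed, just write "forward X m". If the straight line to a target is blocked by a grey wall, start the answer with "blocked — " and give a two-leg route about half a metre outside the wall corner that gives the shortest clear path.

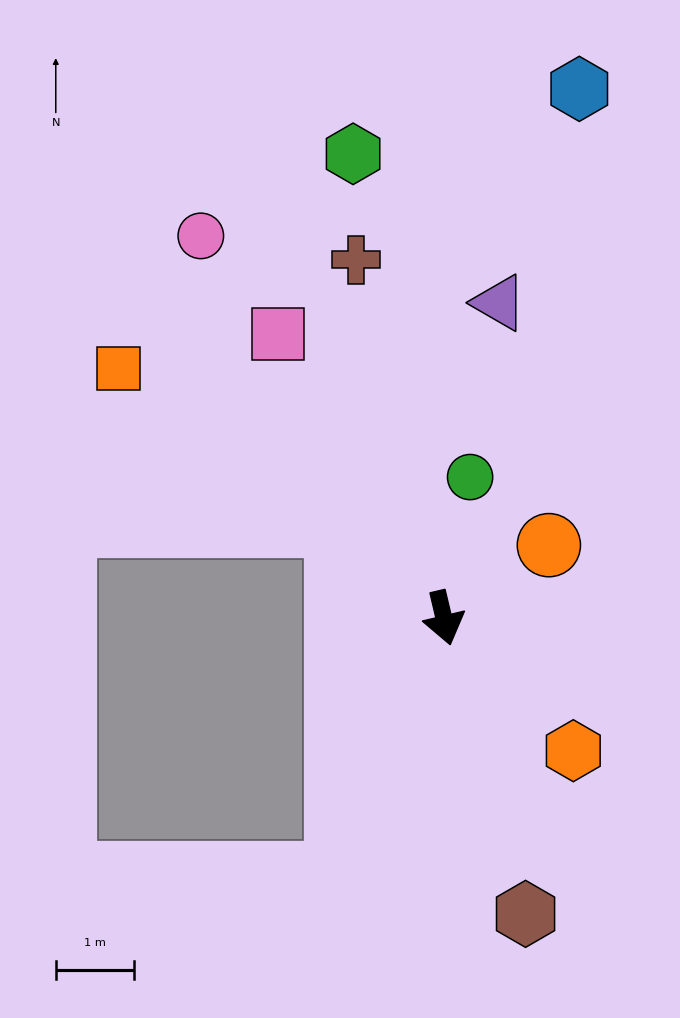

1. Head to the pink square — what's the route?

turn right 163°, forward 4.2 m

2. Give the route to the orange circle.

turn left 111°, forward 1.6 m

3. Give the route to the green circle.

turn left 156°, forward 1.8 m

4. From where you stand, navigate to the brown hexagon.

turn left 2°, forward 3.9 m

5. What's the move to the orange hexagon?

turn left 31°, forward 2.4 m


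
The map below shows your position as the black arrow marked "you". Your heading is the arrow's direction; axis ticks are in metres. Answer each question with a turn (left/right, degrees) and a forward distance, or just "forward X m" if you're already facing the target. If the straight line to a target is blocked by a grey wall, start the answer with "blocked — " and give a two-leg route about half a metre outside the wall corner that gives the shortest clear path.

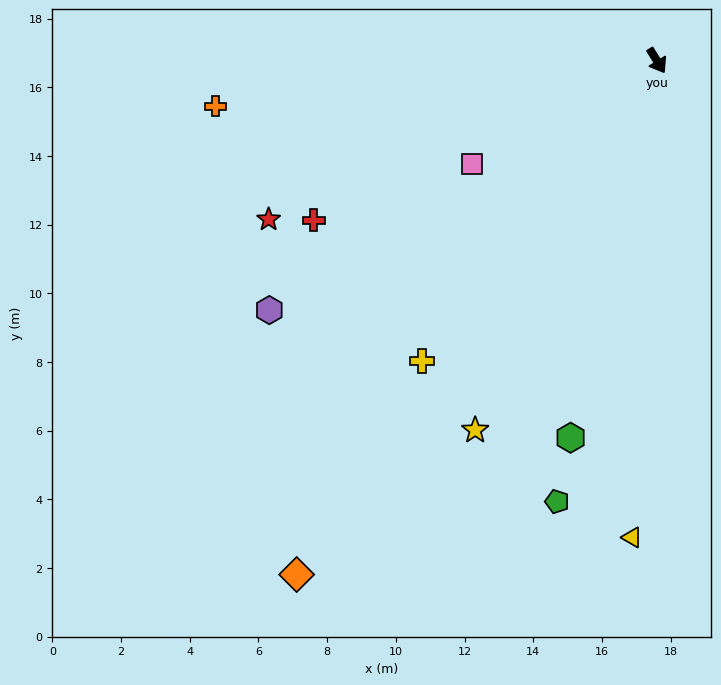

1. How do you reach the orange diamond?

turn right 67°, forward 18.3 m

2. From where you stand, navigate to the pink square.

turn right 93°, forward 6.2 m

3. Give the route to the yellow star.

turn right 58°, forward 12.0 m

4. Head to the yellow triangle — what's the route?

turn right 35°, forward 13.9 m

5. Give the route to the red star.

turn right 99°, forward 12.2 m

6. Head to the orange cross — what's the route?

turn right 116°, forward 12.9 m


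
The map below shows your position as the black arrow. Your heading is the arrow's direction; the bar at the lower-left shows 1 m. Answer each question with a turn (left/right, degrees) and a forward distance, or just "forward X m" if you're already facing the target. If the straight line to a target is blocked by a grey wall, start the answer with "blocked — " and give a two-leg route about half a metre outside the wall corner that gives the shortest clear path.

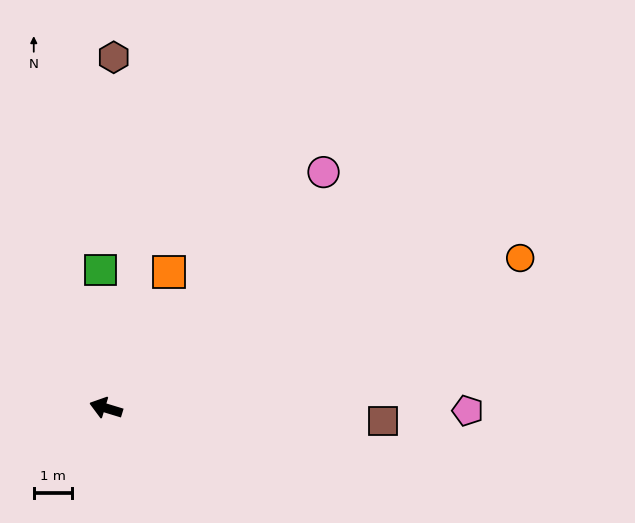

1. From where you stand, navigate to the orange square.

turn right 98°, forward 3.9 m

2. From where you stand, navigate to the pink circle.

turn right 116°, forward 8.3 m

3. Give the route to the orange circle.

turn right 143°, forward 11.4 m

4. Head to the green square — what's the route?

turn right 71°, forward 3.6 m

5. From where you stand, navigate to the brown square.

turn right 166°, forward 7.2 m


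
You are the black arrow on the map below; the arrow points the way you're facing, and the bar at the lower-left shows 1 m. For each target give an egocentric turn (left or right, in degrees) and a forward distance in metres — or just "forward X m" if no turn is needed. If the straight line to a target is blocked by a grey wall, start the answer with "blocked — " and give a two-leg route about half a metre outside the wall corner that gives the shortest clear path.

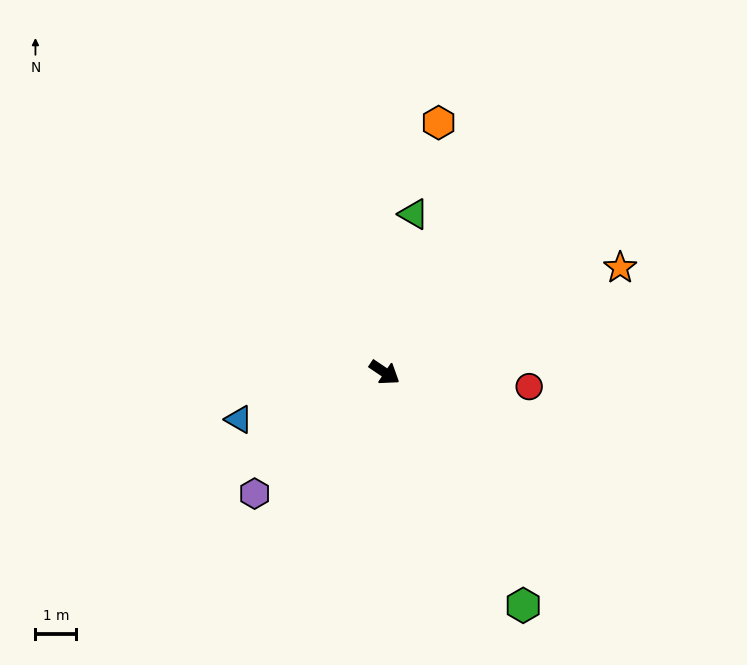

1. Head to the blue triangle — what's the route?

turn right 128°, forward 3.7 m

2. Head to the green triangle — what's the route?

turn left 114°, forward 3.9 m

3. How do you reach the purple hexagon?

turn right 103°, forward 4.3 m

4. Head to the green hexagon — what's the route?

turn right 25°, forward 6.6 m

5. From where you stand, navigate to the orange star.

turn left 58°, forward 6.3 m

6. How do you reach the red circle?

turn left 28°, forward 3.5 m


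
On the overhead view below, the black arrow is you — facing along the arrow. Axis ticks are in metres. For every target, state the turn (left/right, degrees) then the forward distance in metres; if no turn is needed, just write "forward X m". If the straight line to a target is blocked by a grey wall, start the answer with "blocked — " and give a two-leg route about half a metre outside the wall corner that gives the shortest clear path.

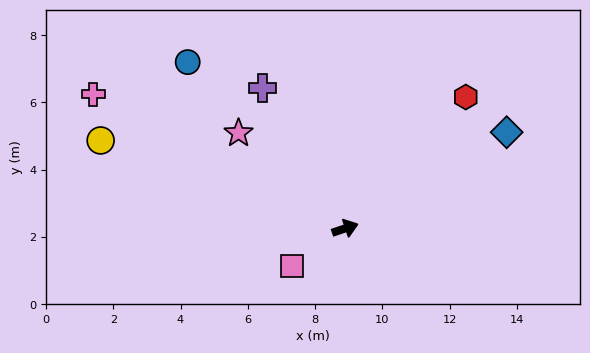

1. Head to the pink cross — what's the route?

turn left 133°, forward 8.5 m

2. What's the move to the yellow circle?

turn left 142°, forward 7.7 m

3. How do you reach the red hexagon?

turn left 29°, forward 5.3 m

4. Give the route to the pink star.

turn left 120°, forward 4.3 m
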